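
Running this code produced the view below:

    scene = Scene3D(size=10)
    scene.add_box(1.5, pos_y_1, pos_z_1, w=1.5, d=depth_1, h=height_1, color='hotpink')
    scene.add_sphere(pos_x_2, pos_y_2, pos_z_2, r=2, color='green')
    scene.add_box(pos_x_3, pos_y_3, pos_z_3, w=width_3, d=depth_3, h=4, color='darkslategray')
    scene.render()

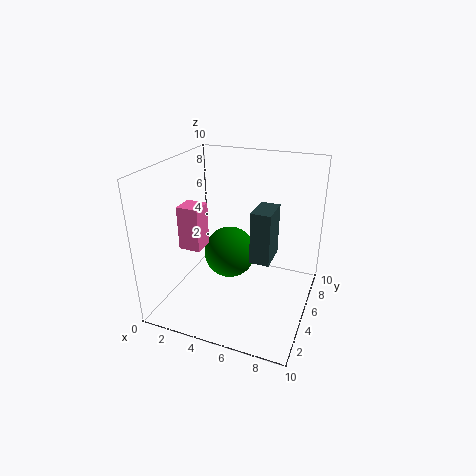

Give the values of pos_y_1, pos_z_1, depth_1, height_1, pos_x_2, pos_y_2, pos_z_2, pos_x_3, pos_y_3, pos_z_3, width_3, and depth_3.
pos_y_1 = 3; pos_z_1 = 4.5; depth_1 = 1.5; height_1 = 3; pos_x_2 = 3.5; pos_y_2 = 7; pos_z_2 = 2.5; pos_x_3 = 5.5; pos_y_3 = 6; pos_z_3 = 2.5; width_3 = 1.5; depth_3 = 2.5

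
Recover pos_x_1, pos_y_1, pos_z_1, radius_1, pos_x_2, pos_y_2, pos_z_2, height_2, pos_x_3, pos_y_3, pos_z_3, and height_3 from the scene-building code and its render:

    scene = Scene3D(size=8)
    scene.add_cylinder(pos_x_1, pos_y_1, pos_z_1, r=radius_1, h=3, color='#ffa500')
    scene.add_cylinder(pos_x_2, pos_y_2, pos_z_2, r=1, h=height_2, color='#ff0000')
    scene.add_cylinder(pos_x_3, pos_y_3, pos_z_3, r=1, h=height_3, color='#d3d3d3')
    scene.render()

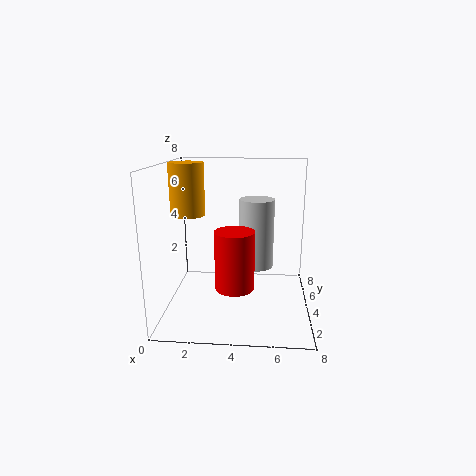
pos_x_1 = 1; pos_y_1 = 5; pos_z_1 = 5; radius_1 = 1; pos_x_2 = 4; pos_y_2 = 2; pos_z_2 = 2; height_2 = 3; pos_x_3 = 5; pos_y_3 = 5; pos_z_3 = 2; height_3 = 4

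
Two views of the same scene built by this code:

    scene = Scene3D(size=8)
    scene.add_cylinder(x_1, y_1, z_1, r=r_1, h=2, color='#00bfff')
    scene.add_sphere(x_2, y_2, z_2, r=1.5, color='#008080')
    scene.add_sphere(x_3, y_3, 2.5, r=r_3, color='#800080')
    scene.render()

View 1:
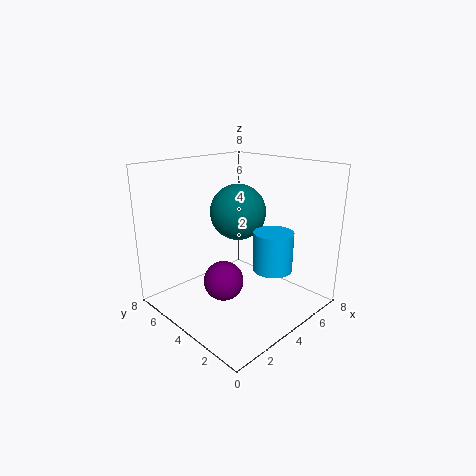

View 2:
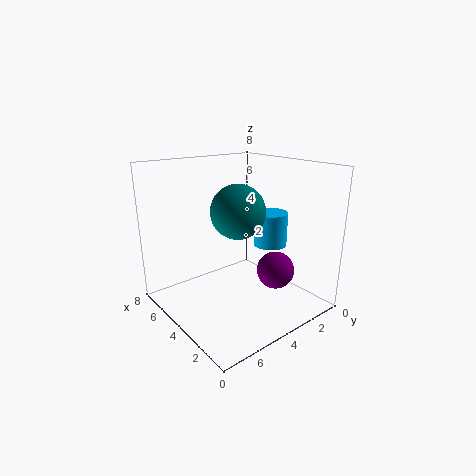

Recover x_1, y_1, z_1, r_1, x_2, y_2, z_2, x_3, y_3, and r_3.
x_1 = 4, y_1 = 1.5, z_1 = 3, r_1 = 1, x_2 = 4, y_2 = 4, z_2 = 5.5, x_3 = 2, y_3 = 3, r_3 = 1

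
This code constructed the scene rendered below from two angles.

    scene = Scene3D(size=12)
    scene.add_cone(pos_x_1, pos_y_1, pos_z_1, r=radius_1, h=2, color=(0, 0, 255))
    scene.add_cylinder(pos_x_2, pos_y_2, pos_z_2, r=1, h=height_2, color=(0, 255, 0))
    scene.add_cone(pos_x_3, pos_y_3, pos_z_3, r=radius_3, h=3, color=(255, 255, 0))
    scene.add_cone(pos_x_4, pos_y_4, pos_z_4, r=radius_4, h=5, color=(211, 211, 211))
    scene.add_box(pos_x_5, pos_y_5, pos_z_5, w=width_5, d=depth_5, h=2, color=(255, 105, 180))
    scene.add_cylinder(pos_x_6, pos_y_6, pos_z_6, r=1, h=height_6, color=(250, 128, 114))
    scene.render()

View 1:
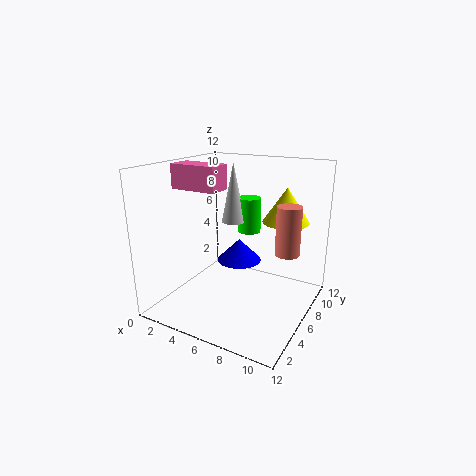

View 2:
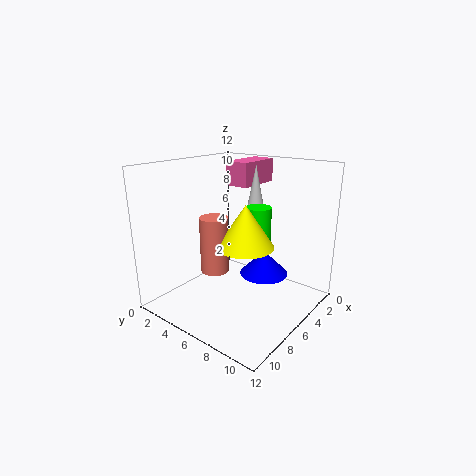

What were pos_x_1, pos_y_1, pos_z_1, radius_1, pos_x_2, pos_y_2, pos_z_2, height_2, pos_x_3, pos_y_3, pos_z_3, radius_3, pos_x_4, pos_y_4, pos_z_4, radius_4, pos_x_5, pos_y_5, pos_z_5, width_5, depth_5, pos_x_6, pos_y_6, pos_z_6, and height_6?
pos_x_1 = 5; pos_y_1 = 8; pos_z_1 = 3; radius_1 = 2; pos_x_2 = 6; pos_y_2 = 8; pos_z_2 = 6; height_2 = 3; pos_x_3 = 9; pos_y_3 = 9; pos_z_3 = 7; radius_3 = 2; pos_x_4 = 5; pos_y_4 = 7; pos_z_4 = 7; radius_4 = 1; pos_x_5 = 1; pos_y_5 = 4; pos_z_5 = 10; width_5 = 4; depth_5 = 2; pos_x_6 = 10; pos_y_6 = 7; pos_z_6 = 5; height_6 = 4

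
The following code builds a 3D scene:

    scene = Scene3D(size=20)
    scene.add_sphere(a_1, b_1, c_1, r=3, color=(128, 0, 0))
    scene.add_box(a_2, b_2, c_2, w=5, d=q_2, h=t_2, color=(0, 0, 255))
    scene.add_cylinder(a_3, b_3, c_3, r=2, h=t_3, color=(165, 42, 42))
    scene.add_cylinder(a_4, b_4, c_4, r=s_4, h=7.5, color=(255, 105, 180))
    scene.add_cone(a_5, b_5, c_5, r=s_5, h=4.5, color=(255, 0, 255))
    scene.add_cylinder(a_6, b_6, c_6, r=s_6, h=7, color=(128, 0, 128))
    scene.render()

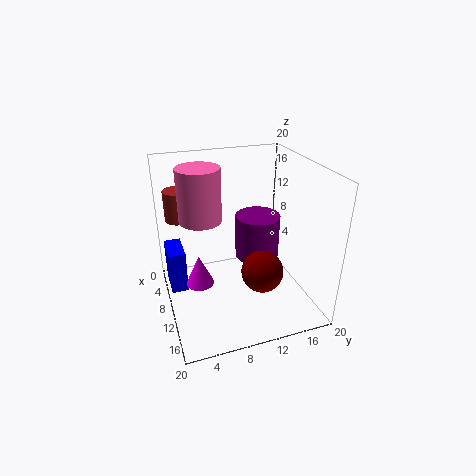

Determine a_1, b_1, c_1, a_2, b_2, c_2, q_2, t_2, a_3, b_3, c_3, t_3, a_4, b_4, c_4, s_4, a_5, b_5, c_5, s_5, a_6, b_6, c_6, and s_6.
a_1 = 12, b_1 = 13, c_1 = 5, a_2 = 2, b_2 = 0.5, c_2 = 0.5, q_2 = 2.5, t_2 = 6.5, a_3 = 3.5, b_3 = 3, c_3 = 11, t_3 = 4.5, a_4 = 7, b_4 = 5.5, c_4 = 12, s_4 = 3, a_5 = 9, b_5 = 4.5, c_5 = 3, s_5 = 2, a_6 = 5, b_6 = 15, c_6 = 3.5, s_6 = 3.5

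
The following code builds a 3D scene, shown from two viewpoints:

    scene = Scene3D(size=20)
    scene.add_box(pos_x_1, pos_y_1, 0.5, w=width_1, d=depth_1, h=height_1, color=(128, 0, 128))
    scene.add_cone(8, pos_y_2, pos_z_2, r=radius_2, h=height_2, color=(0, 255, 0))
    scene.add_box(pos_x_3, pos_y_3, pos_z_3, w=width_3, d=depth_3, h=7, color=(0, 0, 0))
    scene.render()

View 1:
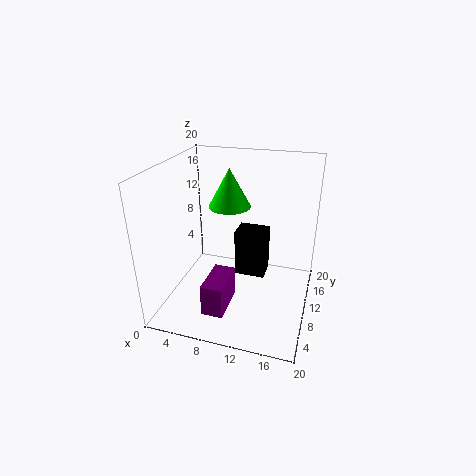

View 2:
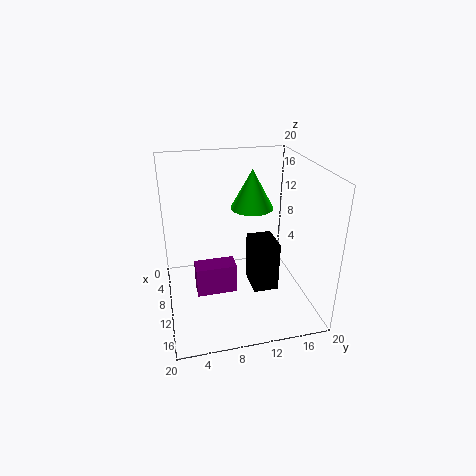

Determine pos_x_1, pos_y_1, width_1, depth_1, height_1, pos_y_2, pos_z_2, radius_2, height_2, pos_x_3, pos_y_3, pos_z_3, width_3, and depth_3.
pos_x_1 = 6.5, pos_y_1 = 4, width_1 = 3, depth_1 = 6, height_1 = 4.5, pos_y_2 = 12.5, pos_z_2 = 13.5, radius_2 = 3, height_2 = 5.5, pos_x_3 = 9, pos_y_3 = 11.5, pos_z_3 = 3, width_3 = 4.5, depth_3 = 3.5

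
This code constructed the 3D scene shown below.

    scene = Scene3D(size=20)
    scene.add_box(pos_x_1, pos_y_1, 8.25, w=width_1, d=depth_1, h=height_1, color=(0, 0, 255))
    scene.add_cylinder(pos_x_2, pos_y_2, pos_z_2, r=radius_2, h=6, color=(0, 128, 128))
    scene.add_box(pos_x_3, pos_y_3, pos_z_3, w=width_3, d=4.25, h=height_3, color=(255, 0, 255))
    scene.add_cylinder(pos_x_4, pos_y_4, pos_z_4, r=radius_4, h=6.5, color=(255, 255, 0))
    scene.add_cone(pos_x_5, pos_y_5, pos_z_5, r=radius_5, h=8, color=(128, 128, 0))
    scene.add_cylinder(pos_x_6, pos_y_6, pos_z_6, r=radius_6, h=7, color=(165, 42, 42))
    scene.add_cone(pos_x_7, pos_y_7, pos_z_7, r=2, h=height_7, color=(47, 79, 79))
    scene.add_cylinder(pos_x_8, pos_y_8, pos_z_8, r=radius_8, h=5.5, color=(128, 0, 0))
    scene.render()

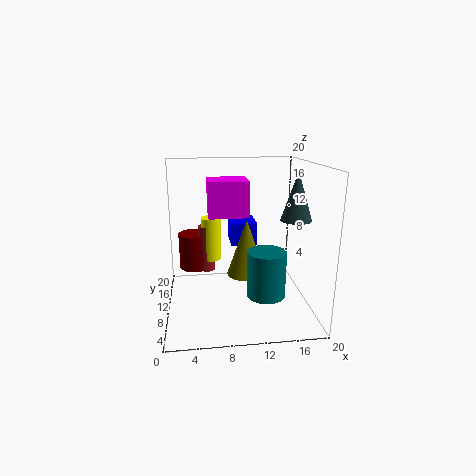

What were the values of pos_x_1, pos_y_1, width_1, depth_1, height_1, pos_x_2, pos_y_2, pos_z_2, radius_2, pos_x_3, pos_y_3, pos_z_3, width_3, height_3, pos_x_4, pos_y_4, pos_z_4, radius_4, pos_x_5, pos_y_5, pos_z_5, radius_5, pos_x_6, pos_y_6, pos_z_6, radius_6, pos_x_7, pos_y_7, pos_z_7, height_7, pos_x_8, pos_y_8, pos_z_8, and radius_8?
pos_x_1 = 9.25, pos_y_1 = 11.5, width_1 = 3.75, depth_1 = 5.25, height_1 = 3.25, pos_x_2 = 13, pos_y_2 = 5, pos_z_2 = 3.75, radius_2 = 2.5, pos_x_3 = 5.75, pos_y_3 = 2, pos_z_3 = 15, width_3 = 4.5, height_3 = 4, pos_x_4 = 6.5, pos_y_4 = 14.75, pos_z_4 = 5.25, radius_4 = 1.5, pos_x_5 = 11.25, pos_y_5 = 10.25, pos_z_5 = 4.5, radius_5 = 2.75, pos_x_6 = 5.75, pos_y_6 = 14.75, pos_z_6 = 3.5, radius_6 = 1.25, pos_x_7 = 17, pos_y_7 = 6.5, pos_z_7 = 13.25, height_7 = 6.25, pos_x_8 = 4, pos_y_8 = 16, pos_z_8 = 3.5, radius_8 = 2.5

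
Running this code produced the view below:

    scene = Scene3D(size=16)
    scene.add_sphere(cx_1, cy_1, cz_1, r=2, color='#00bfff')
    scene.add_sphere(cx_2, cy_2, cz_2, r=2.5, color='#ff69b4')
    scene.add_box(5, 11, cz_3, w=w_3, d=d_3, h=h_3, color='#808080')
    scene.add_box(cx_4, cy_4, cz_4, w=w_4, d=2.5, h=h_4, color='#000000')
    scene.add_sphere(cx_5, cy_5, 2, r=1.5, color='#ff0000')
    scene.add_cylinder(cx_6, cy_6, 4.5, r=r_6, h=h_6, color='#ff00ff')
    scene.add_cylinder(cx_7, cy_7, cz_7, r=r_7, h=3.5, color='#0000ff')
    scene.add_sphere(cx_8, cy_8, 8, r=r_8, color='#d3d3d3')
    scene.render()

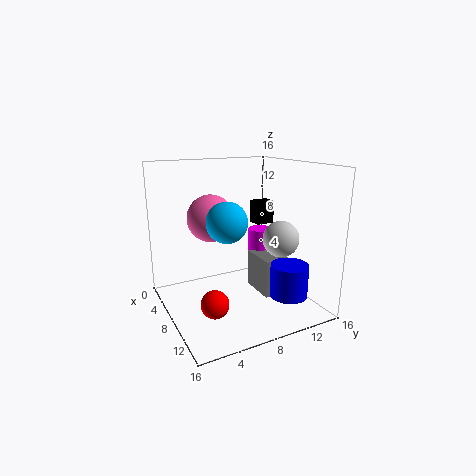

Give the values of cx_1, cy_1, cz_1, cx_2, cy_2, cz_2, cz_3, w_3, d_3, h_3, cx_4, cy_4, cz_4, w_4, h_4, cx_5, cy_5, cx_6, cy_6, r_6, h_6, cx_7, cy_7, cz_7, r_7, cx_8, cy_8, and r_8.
cx_1 = 11.5; cy_1 = 5; cz_1 = 11; cx_2 = 7.5; cy_2 = 5; cz_2 = 10.5; cz_3 = 0.5; w_3 = 4.5; d_3 = 3; h_3 = 4.5; cx_4 = 1; cy_4 = 13.5; cz_4 = 7.5; w_4 = 2; h_4 = 3; cx_5 = 10.5; cy_5 = 4; cx_6 = 4.5; cy_6 = 13; r_6 = 1.5; h_6 = 3; cx_7 = 13; cy_7 = 11.5; cz_7 = 2.5; r_7 = 2; cx_8 = 10.5; cy_8 = 12; r_8 = 2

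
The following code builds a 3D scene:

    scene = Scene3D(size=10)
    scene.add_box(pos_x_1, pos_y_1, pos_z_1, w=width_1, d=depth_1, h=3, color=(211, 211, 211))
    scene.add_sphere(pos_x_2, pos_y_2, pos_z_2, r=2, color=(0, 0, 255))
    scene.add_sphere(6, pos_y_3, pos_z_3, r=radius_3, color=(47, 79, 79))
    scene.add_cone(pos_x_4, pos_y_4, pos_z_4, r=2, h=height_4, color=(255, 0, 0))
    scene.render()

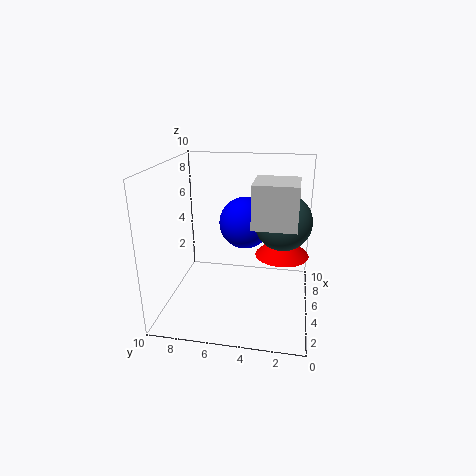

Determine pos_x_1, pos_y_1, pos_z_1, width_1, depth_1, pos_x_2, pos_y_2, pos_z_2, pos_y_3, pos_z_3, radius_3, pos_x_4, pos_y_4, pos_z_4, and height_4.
pos_x_1 = 4, pos_y_1 = 1, pos_z_1 = 6, width_1 = 3, depth_1 = 3, pos_x_2 = 8, pos_y_2 = 5, pos_z_2 = 5, pos_y_3 = 2, pos_z_3 = 6, radius_3 = 2, pos_x_4 = 7, pos_y_4 = 2, pos_z_4 = 3, height_4 = 2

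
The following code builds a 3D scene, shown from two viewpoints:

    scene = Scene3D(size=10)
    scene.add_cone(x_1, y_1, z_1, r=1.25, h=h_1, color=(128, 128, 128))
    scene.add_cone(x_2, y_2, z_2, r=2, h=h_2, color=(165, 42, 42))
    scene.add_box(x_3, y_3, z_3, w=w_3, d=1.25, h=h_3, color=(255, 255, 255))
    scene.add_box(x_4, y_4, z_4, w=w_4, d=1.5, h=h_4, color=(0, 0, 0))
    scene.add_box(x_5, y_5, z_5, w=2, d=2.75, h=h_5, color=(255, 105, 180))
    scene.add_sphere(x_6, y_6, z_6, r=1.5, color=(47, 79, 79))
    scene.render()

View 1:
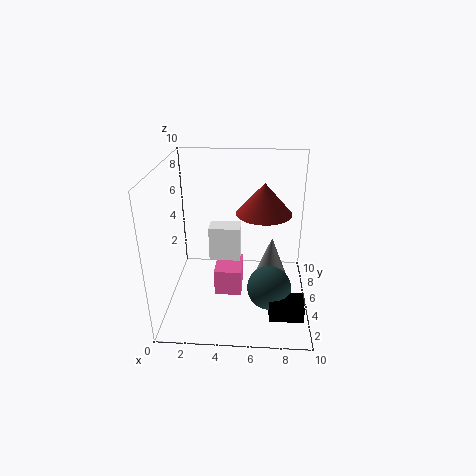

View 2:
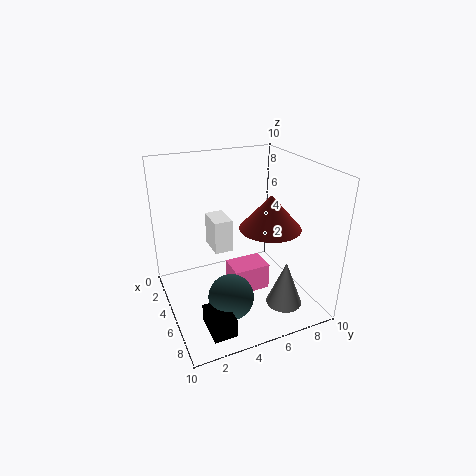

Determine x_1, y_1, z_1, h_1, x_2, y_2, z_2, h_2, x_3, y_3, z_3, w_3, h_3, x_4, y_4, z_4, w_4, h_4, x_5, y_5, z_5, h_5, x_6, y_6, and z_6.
x_1 = 7.5; y_1 = 7.5; z_1 = 0.5; h_1 = 3.25; x_2 = 6.75; y_2 = 6.5; z_2 = 6.25; h_2 = 2.25; x_3 = 3.25; y_3 = 3.25; z_3 = 4.25; w_3 = 2; h_3 = 2.25; x_4 = 7.25; y_4 = 1.5; z_4 = 0.75; w_4 = 2.25; h_4 = 1.25; x_5 = 3.25; y_5 = 4.75; z_5 = 0.25; h_5 = 2; x_6 = 7.25; y_6 = 3.5; z_6 = 2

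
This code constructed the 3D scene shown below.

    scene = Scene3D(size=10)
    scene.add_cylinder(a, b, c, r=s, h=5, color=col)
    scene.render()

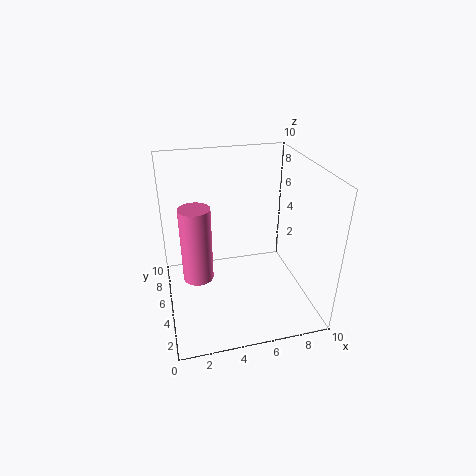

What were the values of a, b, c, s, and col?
a = 2, b = 4, c = 3, s = 1, col = 'hotpink'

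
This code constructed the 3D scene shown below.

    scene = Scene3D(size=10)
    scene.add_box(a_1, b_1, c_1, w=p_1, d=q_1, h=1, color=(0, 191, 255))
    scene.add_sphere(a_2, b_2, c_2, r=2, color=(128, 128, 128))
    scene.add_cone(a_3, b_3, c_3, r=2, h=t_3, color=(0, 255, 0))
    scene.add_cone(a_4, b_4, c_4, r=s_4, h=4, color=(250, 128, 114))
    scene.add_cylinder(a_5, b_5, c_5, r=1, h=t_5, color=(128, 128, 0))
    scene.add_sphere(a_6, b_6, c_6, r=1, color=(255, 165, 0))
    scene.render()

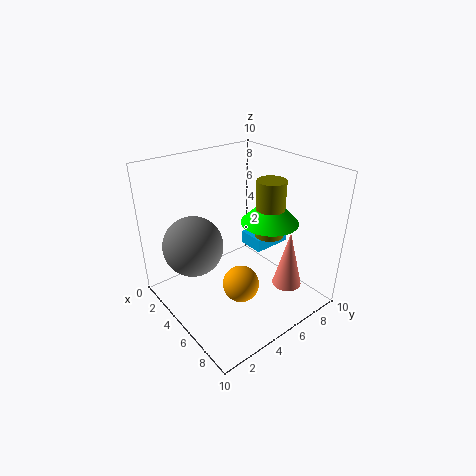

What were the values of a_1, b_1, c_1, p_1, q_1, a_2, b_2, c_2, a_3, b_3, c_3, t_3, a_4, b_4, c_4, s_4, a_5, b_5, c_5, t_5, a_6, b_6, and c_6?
a_1 = 3; b_1 = 7; c_1 = 3; p_1 = 2; q_1 = 3; a_2 = 4; b_2 = 2; c_2 = 5; a_3 = 6; b_3 = 7; c_3 = 6; t_3 = 2; a_4 = 8; b_4 = 7; c_4 = 2; s_4 = 1; a_5 = 6; b_5 = 7; c_5 = 5; t_5 = 4; a_6 = 9; b_6 = 2; c_6 = 5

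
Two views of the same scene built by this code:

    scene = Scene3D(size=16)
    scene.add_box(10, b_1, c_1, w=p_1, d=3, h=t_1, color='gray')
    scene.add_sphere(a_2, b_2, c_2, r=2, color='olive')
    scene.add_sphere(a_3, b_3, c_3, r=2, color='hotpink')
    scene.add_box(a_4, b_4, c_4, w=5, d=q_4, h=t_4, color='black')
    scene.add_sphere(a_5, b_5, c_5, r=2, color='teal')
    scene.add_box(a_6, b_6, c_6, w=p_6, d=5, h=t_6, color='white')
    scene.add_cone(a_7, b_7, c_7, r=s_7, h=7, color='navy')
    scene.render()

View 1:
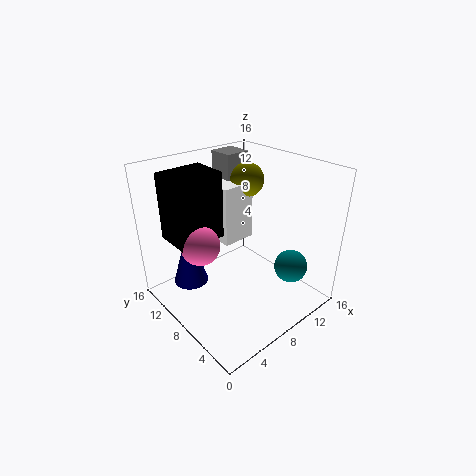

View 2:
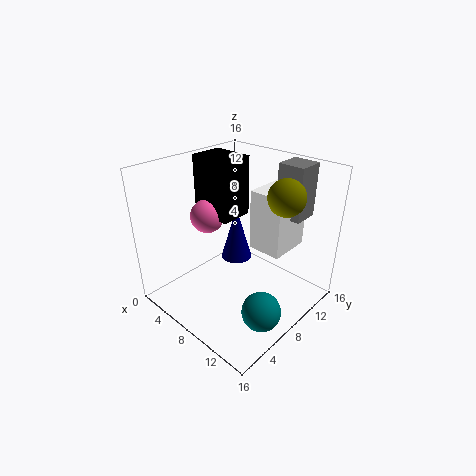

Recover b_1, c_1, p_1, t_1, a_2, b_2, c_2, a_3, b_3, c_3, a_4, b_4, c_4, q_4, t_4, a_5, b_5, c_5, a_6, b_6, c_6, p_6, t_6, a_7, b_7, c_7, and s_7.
b_1 = 12
c_1 = 10
p_1 = 3
t_1 = 6
a_2 = 12
b_2 = 11
c_2 = 13
a_3 = 3
b_3 = 8
c_3 = 9
a_4 = 1
b_4 = 8
c_4 = 9
q_4 = 4
t_4 = 7
a_5 = 14
b_5 = 5
c_5 = 3
a_6 = 8
b_6 = 10
c_6 = 6
p_6 = 4
t_6 = 7
a_7 = 4
b_7 = 12
c_7 = 2
s_7 = 2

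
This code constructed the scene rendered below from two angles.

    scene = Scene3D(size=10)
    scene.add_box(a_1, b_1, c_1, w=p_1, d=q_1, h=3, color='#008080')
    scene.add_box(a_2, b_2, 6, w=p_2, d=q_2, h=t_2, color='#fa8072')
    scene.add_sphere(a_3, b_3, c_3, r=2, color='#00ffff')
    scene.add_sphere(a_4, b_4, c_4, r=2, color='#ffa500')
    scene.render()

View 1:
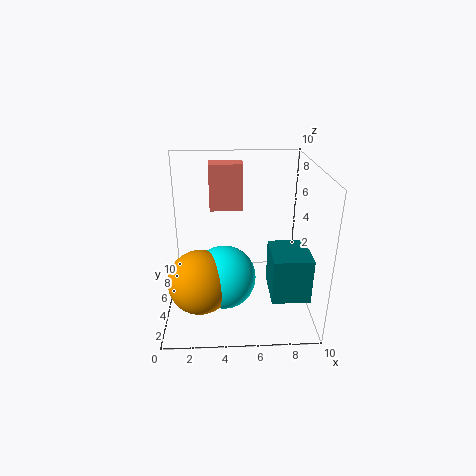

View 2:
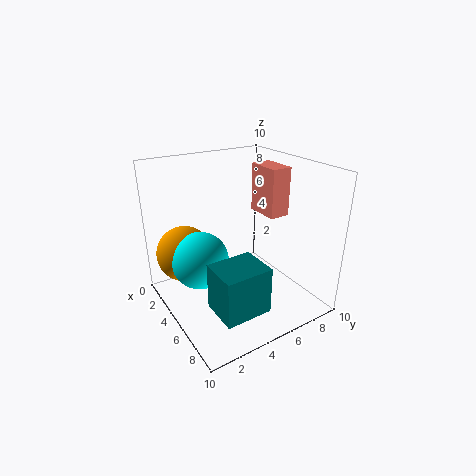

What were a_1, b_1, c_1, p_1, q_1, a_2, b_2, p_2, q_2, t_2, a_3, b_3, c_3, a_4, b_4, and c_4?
a_1 = 7, b_1 = 1.5, c_1 = 2, p_1 = 2.5, q_1 = 3, a_2 = 3, b_2 = 7.5, p_2 = 2.5, q_2 = 1.5, t_2 = 3.5, a_3 = 4, b_3 = 2.5, c_3 = 3.5, a_4 = 2.5, b_4 = 2, c_4 = 3.5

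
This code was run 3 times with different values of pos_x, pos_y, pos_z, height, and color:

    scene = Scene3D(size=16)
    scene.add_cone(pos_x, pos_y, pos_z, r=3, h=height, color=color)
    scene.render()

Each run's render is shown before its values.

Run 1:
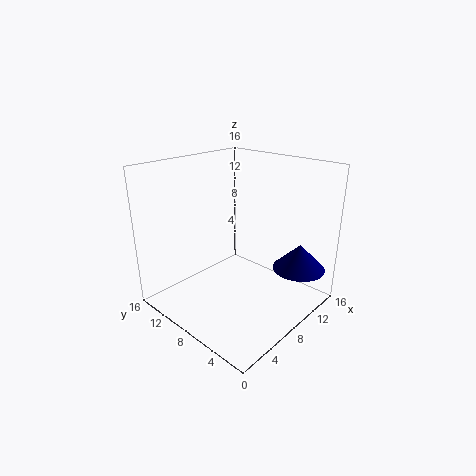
pos_x = 13, pos_y = 3, pos_z = 4, height = 3, color = 'navy'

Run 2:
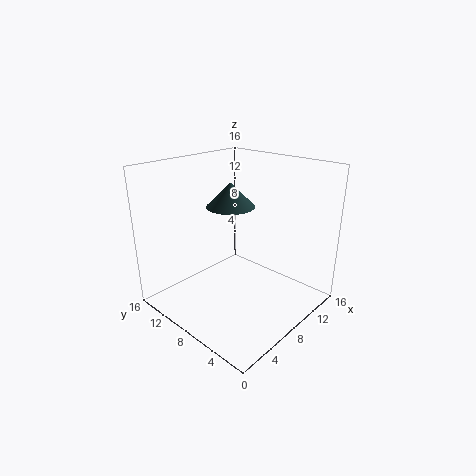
pos_x = 11, pos_y = 12, pos_z = 10, height = 3, color = 'darkslategray'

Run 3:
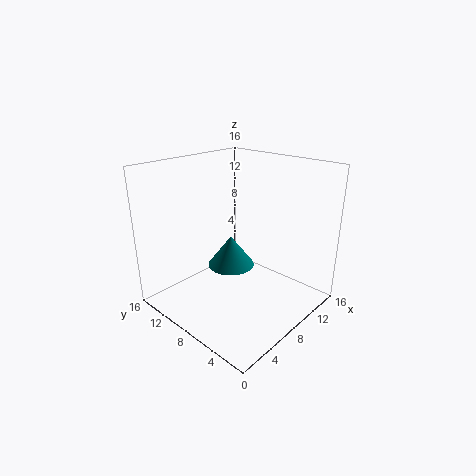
pos_x = 11, pos_y = 12, pos_z = 2, height = 4, color = 'teal'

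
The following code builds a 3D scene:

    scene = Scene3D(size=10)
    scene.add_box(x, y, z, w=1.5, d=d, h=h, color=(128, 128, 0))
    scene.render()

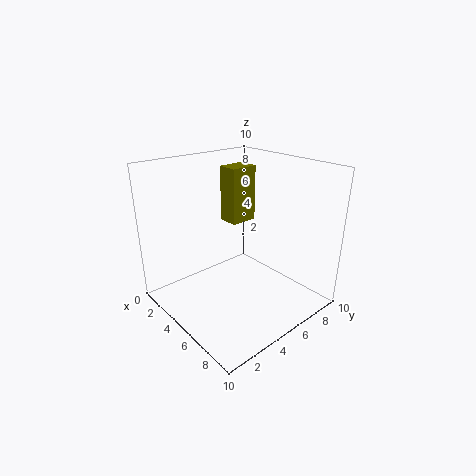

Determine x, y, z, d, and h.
x = 2.5, y = 5.5, z = 5.5, d = 2, h = 4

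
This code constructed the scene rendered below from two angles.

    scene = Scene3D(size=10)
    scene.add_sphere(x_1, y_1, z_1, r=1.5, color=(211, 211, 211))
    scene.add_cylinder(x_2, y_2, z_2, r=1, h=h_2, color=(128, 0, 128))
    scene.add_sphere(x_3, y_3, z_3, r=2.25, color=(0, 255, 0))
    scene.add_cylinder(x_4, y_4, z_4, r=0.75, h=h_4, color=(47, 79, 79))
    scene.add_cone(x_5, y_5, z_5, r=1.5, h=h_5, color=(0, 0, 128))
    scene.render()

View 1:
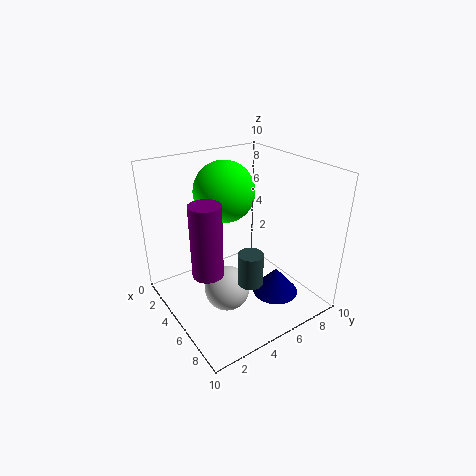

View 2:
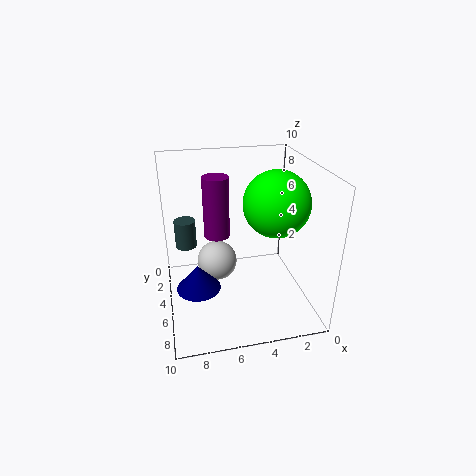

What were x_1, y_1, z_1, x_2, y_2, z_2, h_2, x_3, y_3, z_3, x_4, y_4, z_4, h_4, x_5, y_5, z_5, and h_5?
x_1 = 6.25
y_1 = 3.25
z_1 = 2.25
x_2 = 6
y_2 = 2
z_2 = 3.75
h_2 = 4.75
x_3 = 2.5
y_3 = 5.5
z_3 = 7.5
x_4 = 8.5
y_4 = 3.5
z_4 = 4
h_4 = 2
x_5 = 8
y_5 = 6
z_5 = 2
h_5 = 1.75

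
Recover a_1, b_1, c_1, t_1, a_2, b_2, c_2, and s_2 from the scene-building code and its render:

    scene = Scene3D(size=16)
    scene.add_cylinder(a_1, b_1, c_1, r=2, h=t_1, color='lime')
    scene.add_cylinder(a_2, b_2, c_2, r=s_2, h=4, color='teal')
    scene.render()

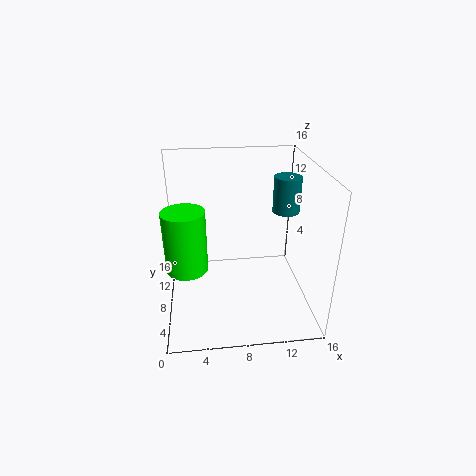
a_1 = 2.5, b_1 = 3.5, c_1 = 7.5, t_1 = 6, a_2 = 13.5, b_2 = 9, c_2 = 10.5, s_2 = 1.5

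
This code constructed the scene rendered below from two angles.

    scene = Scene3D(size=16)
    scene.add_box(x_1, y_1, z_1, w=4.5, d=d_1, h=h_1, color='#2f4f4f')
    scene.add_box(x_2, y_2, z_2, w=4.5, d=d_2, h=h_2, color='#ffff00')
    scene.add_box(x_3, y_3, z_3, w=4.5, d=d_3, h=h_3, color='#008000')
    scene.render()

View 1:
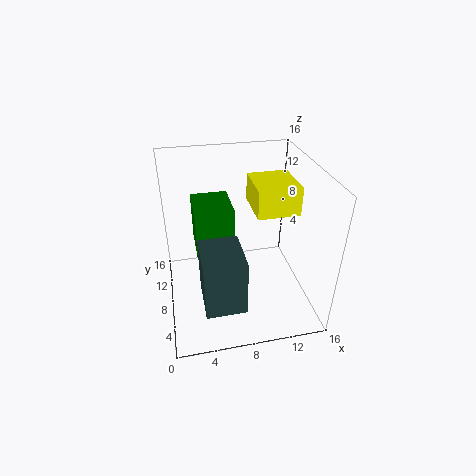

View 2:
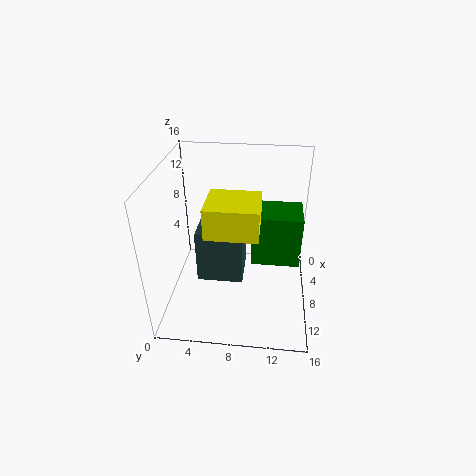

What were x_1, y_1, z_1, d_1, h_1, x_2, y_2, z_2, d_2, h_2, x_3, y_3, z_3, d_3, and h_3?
x_1 = 3.5; y_1 = 3; z_1 = 1.5; d_1 = 5.5; h_1 = 6.5; x_2 = 9.5; y_2 = 5.5; z_2 = 11.5; d_2 = 5; h_2 = 3; x_3 = 3.5; y_3 = 9.5; z_3 = 4.5; d_3 = 5.5; h_3 = 6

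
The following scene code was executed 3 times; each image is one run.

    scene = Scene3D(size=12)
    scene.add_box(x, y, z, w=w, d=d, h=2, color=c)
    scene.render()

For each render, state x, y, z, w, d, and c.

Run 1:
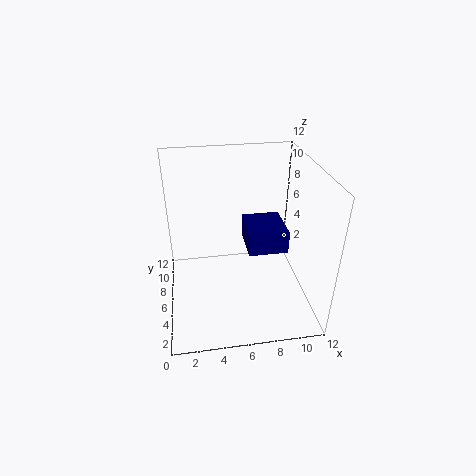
x = 7, y = 6, z = 4, w = 3.5, d = 4, c = 'navy'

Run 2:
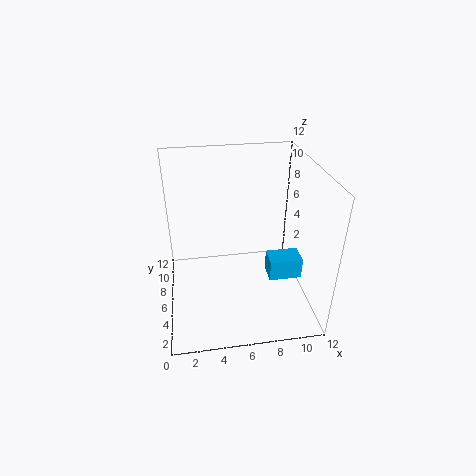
x = 9, y = 6, z = 1, w = 3, d = 2, c = 'deepskyblue'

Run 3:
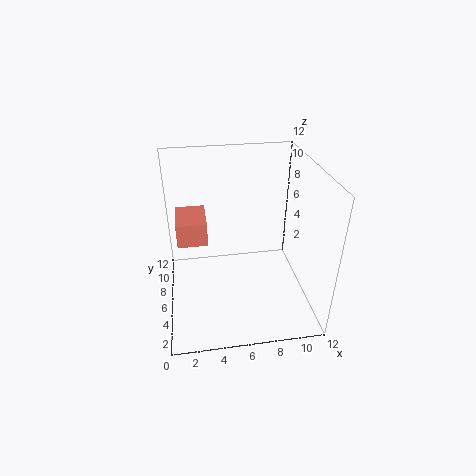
x = 1, y = 6, z = 5.5, w = 2.5, d = 3.5, c = 'salmon'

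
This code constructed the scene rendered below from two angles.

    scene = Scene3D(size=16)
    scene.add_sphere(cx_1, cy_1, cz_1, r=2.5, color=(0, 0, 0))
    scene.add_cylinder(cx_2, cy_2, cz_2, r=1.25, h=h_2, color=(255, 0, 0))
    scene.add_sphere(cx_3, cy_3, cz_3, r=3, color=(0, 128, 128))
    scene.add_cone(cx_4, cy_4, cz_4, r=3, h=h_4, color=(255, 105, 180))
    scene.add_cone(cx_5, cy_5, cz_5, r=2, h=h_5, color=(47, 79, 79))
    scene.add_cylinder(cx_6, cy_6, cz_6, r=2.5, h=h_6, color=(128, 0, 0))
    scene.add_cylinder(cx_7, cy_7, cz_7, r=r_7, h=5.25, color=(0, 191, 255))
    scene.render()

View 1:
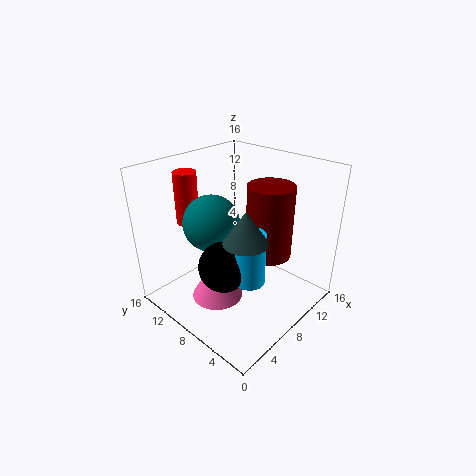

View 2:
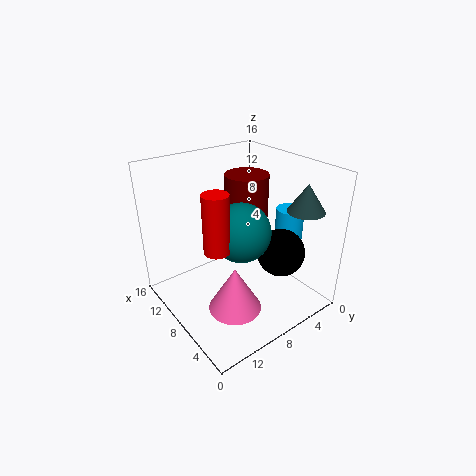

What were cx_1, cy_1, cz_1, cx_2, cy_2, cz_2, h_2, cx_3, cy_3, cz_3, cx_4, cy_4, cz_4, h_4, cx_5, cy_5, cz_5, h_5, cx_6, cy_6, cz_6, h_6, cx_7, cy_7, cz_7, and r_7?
cx_1 = 3.5
cy_1 = 5.75
cz_1 = 7.5
cx_2 = 5
cy_2 = 12.75
cz_2 = 9.5
h_2 = 5.75
cx_3 = 5.5
cy_3 = 9.5
cz_3 = 10.25
cx_4 = 6.25
cy_4 = 9.75
cz_4 = 0.25
h_4 = 5.25
cx_5 = 3.25
cy_5 = 2.75
cz_5 = 11.5
h_5 = 3
cx_6 = 10
cy_6 = 5.25
cz_6 = 6.25
h_6 = 8
cx_7 = 4.75
cy_7 = 3.5
cz_7 = 6.25
r_7 = 1.5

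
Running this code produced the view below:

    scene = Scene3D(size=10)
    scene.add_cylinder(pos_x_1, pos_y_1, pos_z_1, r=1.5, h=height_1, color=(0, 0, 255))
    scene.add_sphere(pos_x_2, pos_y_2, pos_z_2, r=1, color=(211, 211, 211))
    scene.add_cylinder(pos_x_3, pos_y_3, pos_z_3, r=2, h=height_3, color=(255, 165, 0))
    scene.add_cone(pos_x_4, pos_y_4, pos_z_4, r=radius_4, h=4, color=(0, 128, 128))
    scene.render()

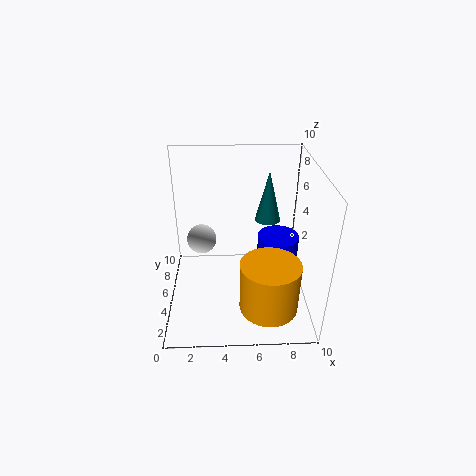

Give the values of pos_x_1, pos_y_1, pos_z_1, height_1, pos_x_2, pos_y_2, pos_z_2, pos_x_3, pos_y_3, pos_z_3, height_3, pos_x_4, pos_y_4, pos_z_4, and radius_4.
pos_x_1 = 8, pos_y_1 = 6, pos_z_1 = 0.5, height_1 = 4, pos_x_2 = 2.5, pos_y_2 = 5, pos_z_2 = 5, pos_x_3 = 7, pos_y_3 = 2.5, pos_z_3 = 1, height_3 = 3.5, pos_x_4 = 7.5, pos_y_4 = 8.5, pos_z_4 = 4.5, radius_4 = 1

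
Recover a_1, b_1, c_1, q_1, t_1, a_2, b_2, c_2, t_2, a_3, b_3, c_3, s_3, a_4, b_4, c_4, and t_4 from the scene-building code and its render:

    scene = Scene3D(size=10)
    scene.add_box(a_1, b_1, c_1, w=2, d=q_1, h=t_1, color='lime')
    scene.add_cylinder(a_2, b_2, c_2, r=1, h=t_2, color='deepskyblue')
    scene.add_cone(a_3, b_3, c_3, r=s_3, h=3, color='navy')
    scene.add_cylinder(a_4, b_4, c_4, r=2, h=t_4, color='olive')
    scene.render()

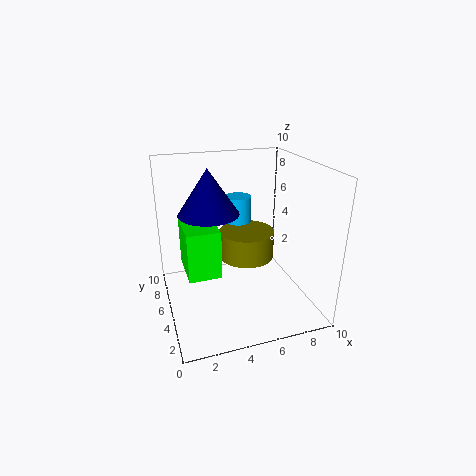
a_1 = 1, b_1 = 2, c_1 = 4, q_1 = 3, t_1 = 3, a_2 = 6, b_2 = 8, c_2 = 5, t_2 = 2, a_3 = 3, b_3 = 5, c_3 = 7, s_3 = 2, a_4 = 6, b_4 = 6, c_4 = 3, t_4 = 2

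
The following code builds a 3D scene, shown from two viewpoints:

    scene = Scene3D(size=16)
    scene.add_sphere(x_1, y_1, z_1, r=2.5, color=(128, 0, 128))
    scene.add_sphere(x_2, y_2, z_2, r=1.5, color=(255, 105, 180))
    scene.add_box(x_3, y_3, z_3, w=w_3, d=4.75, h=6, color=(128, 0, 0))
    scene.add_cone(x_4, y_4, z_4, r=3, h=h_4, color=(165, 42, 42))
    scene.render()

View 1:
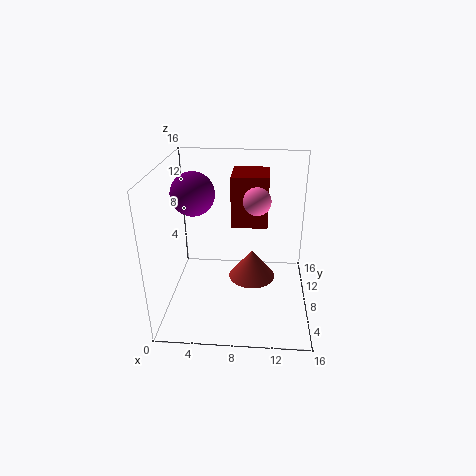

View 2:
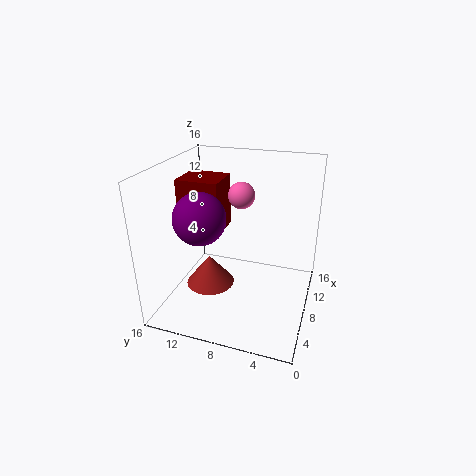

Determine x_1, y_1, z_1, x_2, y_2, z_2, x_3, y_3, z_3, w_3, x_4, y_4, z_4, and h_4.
x_1 = 2.75, y_1 = 10, z_1 = 12.25, x_2 = 10, y_2 = 8.25, z_2 = 12.25, x_3 = 7, y_3 = 10, z_3 = 8.25, w_3 = 4.25, x_4 = 9.5, y_4 = 12.25, z_4 = 0.25, h_4 = 3.75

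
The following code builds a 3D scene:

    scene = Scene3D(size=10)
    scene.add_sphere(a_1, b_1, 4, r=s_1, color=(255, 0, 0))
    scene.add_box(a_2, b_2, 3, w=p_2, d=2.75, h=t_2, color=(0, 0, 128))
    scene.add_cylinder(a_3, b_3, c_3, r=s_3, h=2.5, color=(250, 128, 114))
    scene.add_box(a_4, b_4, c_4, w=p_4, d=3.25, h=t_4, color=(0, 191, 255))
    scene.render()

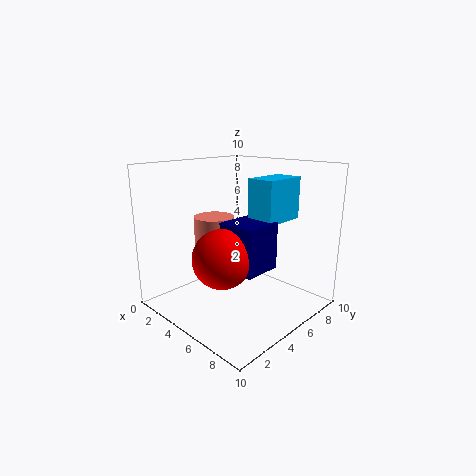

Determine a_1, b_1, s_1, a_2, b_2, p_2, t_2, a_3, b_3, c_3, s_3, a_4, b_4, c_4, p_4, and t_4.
a_1 = 5.25; b_1 = 3.25; s_1 = 2; a_2 = 4.5; b_2 = 3.75; p_2 = 2.75; t_2 = 3.25; a_3 = 2.25; b_3 = 5.25; c_3 = 3.5; s_3 = 1.5; a_4 = 5; b_4 = 6; c_4 = 6; p_4 = 2; t_4 = 3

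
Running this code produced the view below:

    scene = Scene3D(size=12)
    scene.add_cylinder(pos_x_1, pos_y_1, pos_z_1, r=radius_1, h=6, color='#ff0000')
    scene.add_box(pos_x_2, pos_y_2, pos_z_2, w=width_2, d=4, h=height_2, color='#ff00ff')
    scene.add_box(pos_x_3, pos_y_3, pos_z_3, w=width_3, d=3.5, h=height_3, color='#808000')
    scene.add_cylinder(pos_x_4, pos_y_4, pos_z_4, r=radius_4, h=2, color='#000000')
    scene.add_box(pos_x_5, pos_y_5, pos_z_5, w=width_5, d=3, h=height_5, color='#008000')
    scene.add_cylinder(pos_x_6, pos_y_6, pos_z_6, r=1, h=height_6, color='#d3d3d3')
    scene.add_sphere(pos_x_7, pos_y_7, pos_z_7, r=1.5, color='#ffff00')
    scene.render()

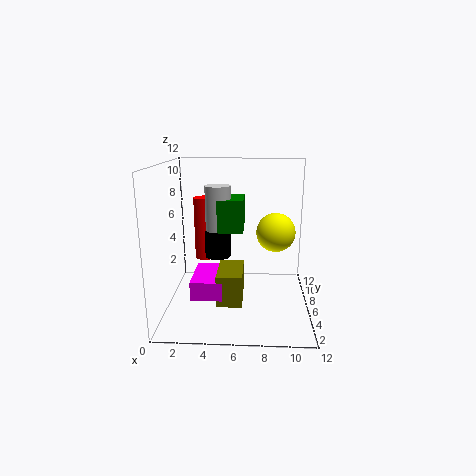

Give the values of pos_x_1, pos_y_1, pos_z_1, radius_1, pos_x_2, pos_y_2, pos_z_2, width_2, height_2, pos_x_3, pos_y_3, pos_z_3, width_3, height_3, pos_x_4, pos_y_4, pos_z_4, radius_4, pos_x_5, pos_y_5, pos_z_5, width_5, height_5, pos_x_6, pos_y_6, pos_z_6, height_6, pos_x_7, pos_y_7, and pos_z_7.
pos_x_1 = 2.5; pos_y_1 = 10.5; pos_z_1 = 2.5; radius_1 = 1; pos_x_2 = 2.5; pos_y_2 = 2.5; pos_z_2 = 2; width_2 = 2.5; height_2 = 1.5; pos_x_3 = 4.5; pos_y_3 = 2.5; pos_z_3 = 1.5; width_3 = 2; height_3 = 2.5; pos_x_4 = 4.5; pos_y_4 = 4.5; pos_z_4 = 5; radius_4 = 1; pos_x_5 = 4.5; pos_y_5 = 4; pos_z_5 = 7; width_5 = 2; height_5 = 2.5; pos_x_6 = 4.5; pos_y_6 = 5; pos_z_6 = 7; height_6 = 3.5; pos_x_7 = 9; pos_y_7 = 4.5; pos_z_7 = 7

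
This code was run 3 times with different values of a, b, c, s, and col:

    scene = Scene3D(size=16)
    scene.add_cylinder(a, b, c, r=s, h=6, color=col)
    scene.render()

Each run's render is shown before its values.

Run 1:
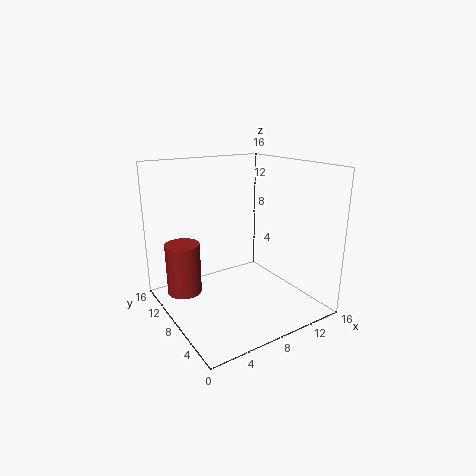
a = 3; b = 12; c = 1; s = 2; col = 'brown'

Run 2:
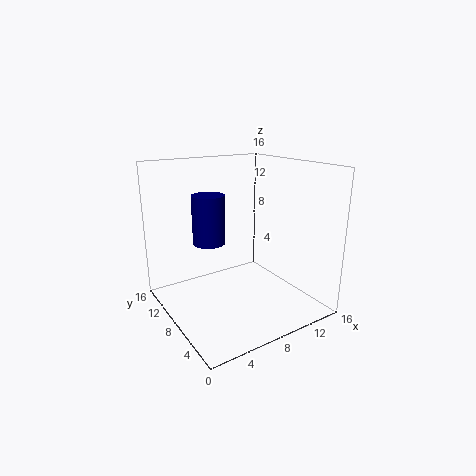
a = 7; b = 13; c = 6; s = 2; col = 'navy'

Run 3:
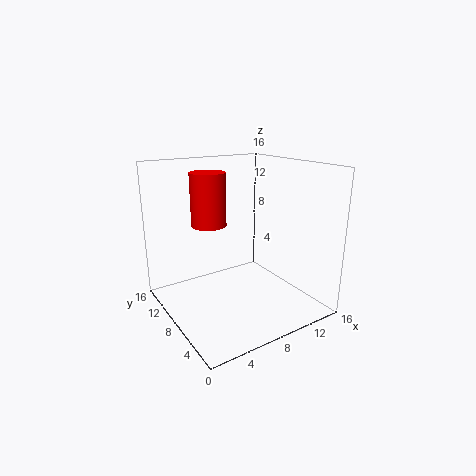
a = 6; b = 11; c = 9; s = 2; col = 'red'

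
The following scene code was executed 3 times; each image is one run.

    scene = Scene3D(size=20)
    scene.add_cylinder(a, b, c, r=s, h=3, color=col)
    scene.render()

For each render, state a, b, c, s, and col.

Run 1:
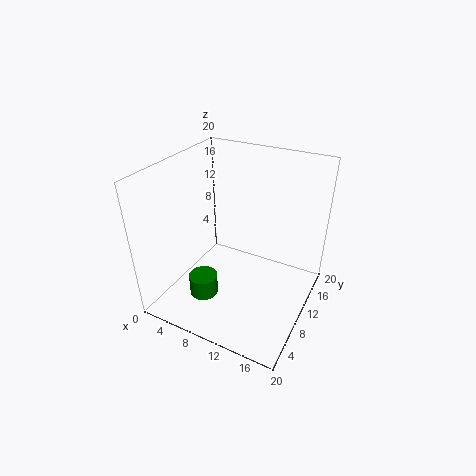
a = 6.5
b = 6
c = 2
s = 2
col = 'green'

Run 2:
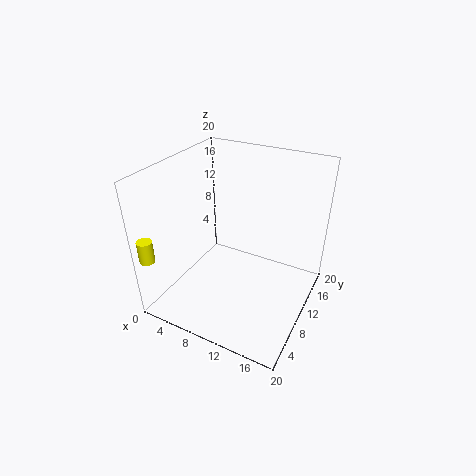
a = 1.5
b = 1
c = 9
s = 1
col = 'yellow'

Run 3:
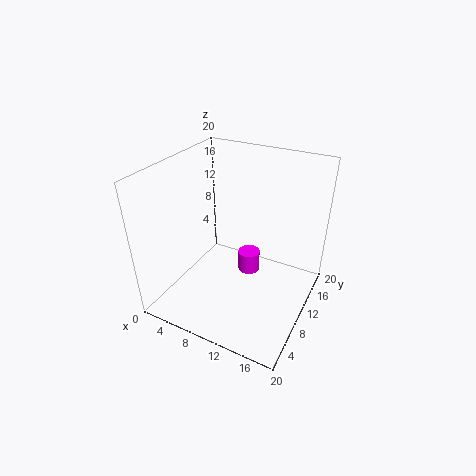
a = 11.5
b = 10.5
c = 5
s = 1.5
col = 'magenta'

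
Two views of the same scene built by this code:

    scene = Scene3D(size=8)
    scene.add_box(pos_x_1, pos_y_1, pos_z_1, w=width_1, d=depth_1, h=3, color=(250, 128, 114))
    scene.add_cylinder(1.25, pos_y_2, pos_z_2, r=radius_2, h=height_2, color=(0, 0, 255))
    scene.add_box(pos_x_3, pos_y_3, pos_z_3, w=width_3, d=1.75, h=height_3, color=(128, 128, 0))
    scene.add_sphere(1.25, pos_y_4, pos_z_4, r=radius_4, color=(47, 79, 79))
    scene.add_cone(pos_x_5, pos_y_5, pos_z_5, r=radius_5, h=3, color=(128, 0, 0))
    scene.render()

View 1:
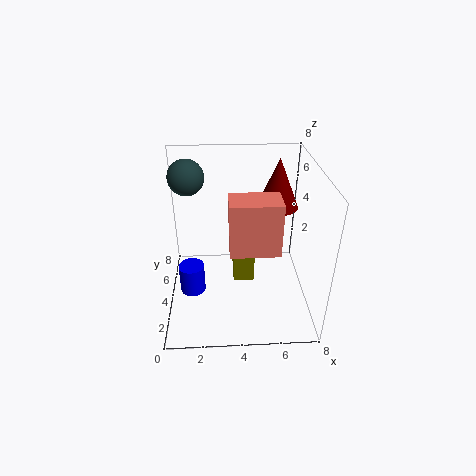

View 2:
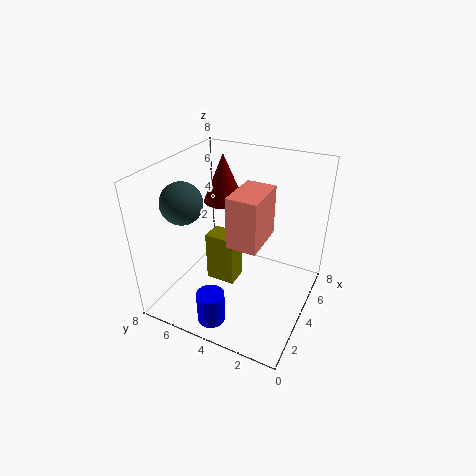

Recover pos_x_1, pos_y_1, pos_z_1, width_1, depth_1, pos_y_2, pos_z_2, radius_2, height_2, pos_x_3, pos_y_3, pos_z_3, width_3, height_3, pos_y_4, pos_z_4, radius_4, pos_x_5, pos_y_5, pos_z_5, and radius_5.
pos_x_1 = 3.5
pos_y_1 = 2.75
pos_z_1 = 3.5
width_1 = 2.75
depth_1 = 1.75
pos_y_2 = 4.25
pos_z_2 = 0.25
radius_2 = 0.75
height_2 = 1.75
pos_x_3 = 3.75
pos_y_3 = 4.25
pos_z_3 = 0.75
width_3 = 1.25
height_3 = 3
pos_y_4 = 5.5
pos_z_4 = 7
radius_4 = 1
pos_x_5 = 6.5
pos_y_5 = 6.25
pos_z_5 = 4.75
radius_5 = 1.25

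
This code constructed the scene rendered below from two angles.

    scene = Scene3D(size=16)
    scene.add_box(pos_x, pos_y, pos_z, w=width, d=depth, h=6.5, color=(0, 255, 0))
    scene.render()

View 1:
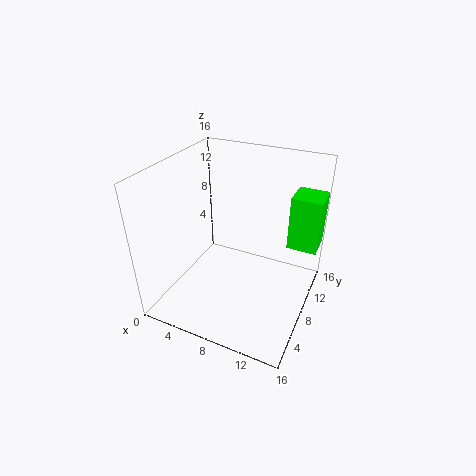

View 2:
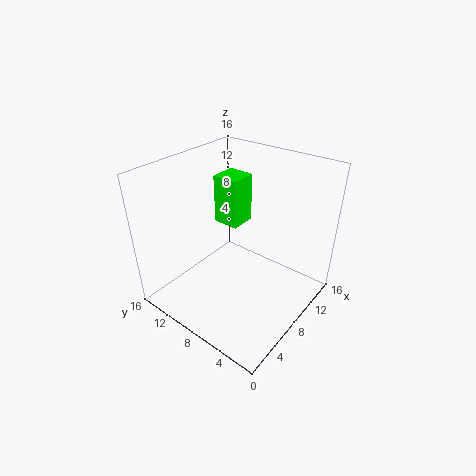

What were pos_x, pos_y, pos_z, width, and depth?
pos_x = 12.5; pos_y = 12; pos_z = 5.5; width = 3.5; depth = 3.5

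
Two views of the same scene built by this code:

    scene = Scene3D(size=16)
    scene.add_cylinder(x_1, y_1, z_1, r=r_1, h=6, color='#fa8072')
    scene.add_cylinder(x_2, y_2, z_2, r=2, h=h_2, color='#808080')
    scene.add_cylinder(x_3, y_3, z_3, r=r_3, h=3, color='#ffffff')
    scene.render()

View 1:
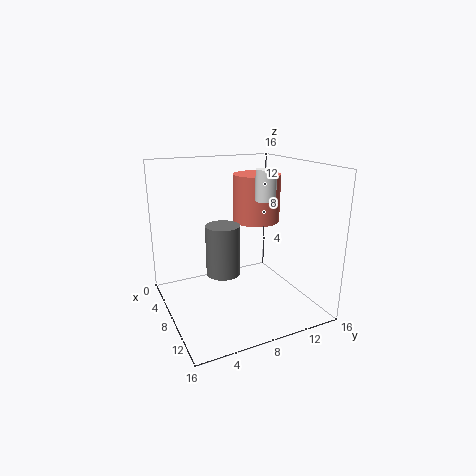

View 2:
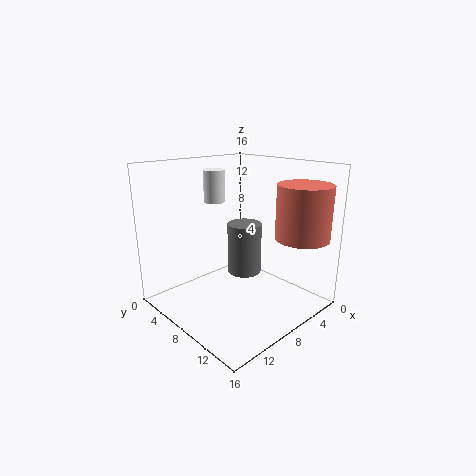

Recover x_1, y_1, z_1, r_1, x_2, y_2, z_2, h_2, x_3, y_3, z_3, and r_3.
x_1 = 3; y_1 = 13; z_1 = 8; r_1 = 3; x_2 = 6; y_2 = 7; z_2 = 3; h_2 = 6; x_3 = 12; y_3 = 9; z_3 = 13; r_3 = 1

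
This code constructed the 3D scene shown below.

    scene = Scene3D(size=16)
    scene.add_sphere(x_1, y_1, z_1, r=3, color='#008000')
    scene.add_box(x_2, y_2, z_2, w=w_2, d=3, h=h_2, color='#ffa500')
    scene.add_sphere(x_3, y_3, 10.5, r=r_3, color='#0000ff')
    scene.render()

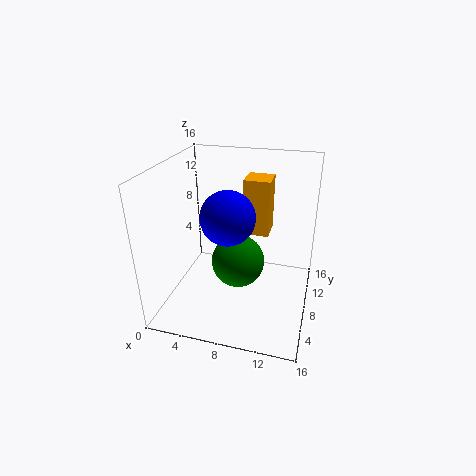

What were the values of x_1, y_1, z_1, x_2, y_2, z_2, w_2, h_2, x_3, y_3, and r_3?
x_1 = 8; y_1 = 8; z_1 = 5; x_2 = 8; y_2 = 10; z_2 = 7.5; w_2 = 3; h_2 = 6.5; x_3 = 7; y_3 = 7.5; r_3 = 3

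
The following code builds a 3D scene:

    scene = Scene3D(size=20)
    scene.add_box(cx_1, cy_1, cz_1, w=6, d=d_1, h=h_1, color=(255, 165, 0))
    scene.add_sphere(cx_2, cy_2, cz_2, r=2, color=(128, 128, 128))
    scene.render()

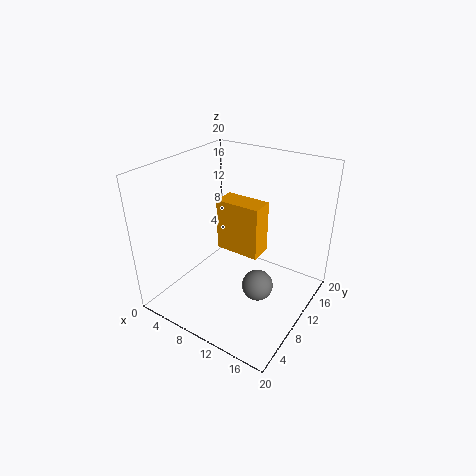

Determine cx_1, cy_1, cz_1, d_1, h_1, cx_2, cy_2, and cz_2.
cx_1 = 8, cy_1 = 8, cz_1 = 9, d_1 = 3, h_1 = 7, cx_2 = 15, cy_2 = 7, cz_2 = 6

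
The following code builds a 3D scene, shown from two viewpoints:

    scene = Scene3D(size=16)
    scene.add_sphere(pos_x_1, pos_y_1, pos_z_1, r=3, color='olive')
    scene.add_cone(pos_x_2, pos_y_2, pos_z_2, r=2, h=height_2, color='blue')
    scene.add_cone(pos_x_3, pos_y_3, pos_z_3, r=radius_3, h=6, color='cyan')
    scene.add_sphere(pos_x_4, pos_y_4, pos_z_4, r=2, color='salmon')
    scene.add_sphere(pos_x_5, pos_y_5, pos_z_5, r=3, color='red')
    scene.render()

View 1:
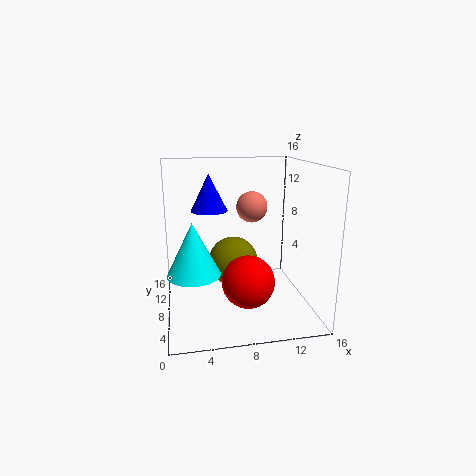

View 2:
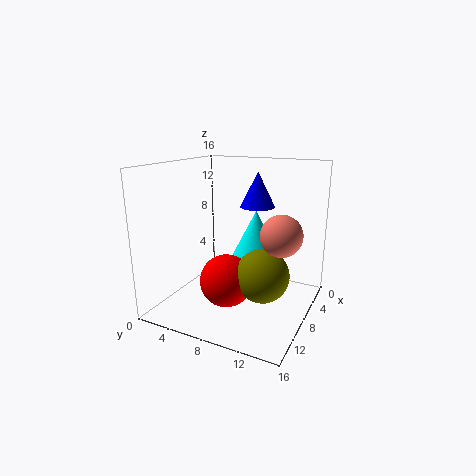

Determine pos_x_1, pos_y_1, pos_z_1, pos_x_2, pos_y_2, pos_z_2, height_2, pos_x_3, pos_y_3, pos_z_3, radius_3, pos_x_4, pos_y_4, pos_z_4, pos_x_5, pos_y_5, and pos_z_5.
pos_x_1 = 8, pos_y_1 = 11, pos_z_1 = 4, pos_x_2 = 5, pos_y_2 = 9, pos_z_2 = 11, height_2 = 4, pos_x_3 = 3, pos_y_3 = 8, pos_z_3 = 4, radius_3 = 3, pos_x_4 = 11, pos_y_4 = 14, pos_z_4 = 10, pos_x_5 = 9, pos_y_5 = 7, pos_z_5 = 3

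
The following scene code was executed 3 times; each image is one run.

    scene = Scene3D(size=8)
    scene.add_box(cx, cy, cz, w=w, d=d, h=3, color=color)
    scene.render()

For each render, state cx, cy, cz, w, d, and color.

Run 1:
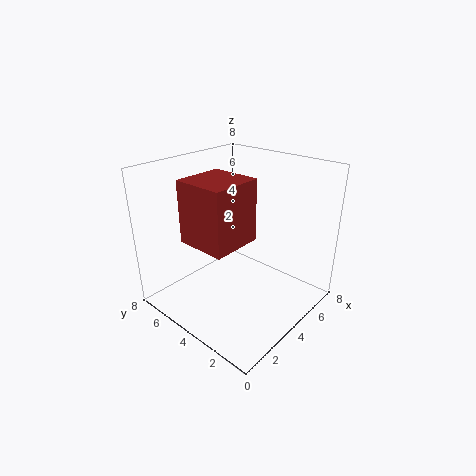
cx = 0.5; cy = 2; cz = 5; w = 2.5; d = 2.5; color = 'brown'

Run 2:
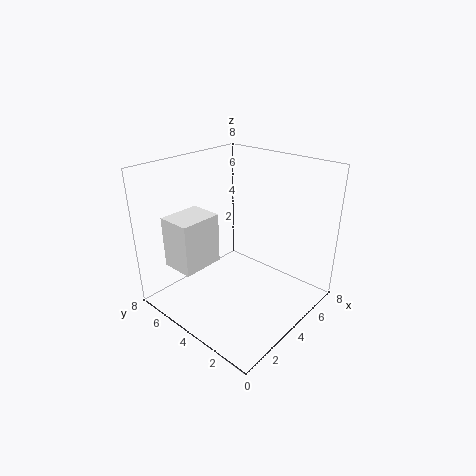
cx = 1.5; cy = 5.5; cz = 2; w = 2.5; d = 2; color = 'white'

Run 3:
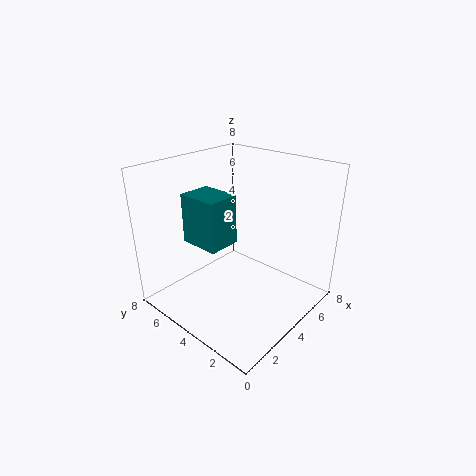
cx = 3; cy = 5; cz = 3; w = 2; d = 2.5; color = 'teal'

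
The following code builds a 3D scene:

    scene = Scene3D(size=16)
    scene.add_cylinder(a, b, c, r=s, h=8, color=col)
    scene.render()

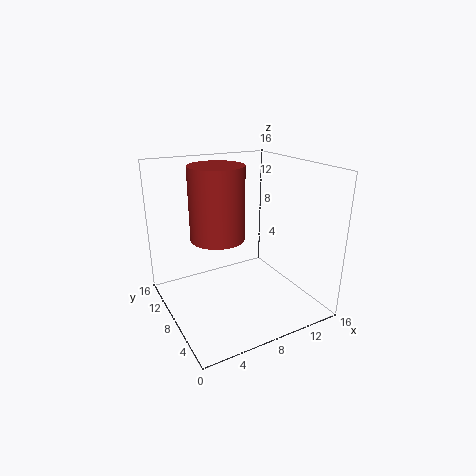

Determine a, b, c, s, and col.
a = 6, b = 9, c = 8, s = 3, col = 'brown'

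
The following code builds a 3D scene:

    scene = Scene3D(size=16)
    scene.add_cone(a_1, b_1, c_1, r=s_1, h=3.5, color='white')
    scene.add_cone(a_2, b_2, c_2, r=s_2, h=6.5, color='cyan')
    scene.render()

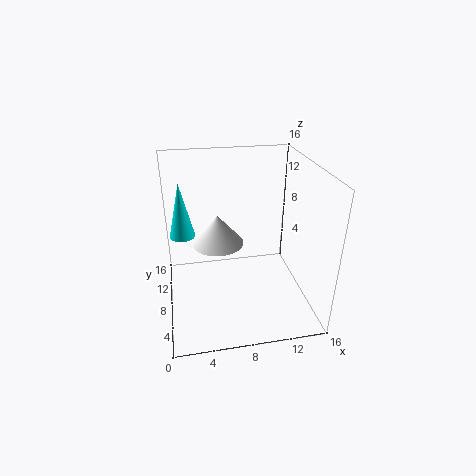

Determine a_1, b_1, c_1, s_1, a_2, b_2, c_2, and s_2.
a_1 = 6
b_1 = 10
c_1 = 6.5
s_1 = 3
a_2 = 2
b_2 = 11.5
c_2 = 7
s_2 = 1.5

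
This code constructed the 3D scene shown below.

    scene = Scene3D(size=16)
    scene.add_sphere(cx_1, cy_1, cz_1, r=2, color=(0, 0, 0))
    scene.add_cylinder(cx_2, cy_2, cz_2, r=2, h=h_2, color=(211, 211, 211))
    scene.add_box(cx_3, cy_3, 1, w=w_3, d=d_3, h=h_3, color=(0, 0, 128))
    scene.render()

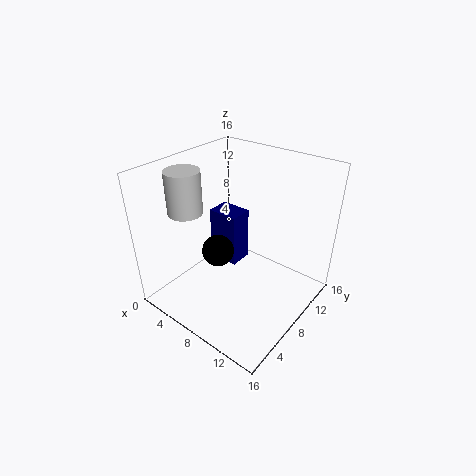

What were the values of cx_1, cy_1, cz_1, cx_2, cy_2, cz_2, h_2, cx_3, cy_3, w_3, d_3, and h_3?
cx_1 = 4, cy_1 = 9, cz_1 = 4, cx_2 = 2, cy_2 = 6, cz_2 = 10, h_2 = 5, cx_3 = 1, cy_3 = 11, w_3 = 4, d_3 = 3, h_3 = 7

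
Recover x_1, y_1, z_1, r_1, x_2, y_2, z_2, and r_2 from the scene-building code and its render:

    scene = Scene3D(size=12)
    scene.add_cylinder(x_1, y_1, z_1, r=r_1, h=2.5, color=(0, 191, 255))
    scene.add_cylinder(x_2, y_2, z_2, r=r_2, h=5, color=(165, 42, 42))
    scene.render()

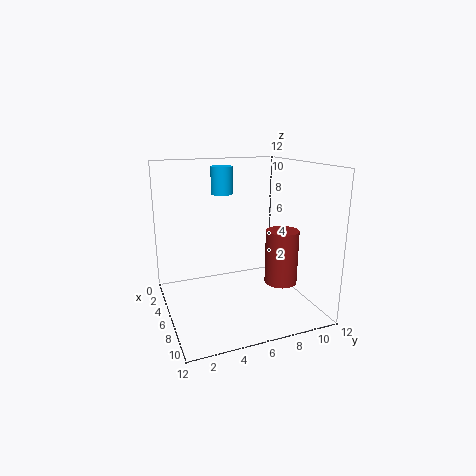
x_1 = 2; y_1 = 6; z_1 = 9; r_1 = 1; x_2 = 5.5; y_2 = 10.5; z_2 = 1; r_2 = 1.5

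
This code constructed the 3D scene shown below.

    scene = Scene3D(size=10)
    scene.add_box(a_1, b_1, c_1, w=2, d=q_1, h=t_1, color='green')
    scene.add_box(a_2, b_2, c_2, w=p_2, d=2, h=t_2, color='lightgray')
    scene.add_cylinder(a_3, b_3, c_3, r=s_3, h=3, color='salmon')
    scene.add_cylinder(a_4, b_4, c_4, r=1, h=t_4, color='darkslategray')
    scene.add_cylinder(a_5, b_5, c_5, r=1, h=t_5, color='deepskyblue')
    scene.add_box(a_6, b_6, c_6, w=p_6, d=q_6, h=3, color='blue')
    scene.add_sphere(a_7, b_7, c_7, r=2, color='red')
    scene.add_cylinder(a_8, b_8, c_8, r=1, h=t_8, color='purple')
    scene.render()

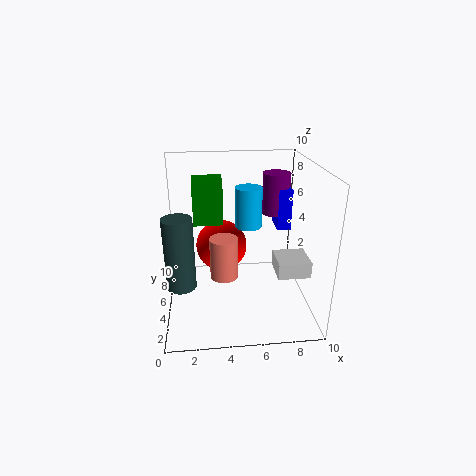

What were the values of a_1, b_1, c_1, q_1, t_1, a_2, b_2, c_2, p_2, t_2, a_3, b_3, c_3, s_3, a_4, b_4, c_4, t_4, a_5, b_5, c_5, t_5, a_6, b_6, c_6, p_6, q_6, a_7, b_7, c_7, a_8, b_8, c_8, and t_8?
a_1 = 2; b_1 = 5; c_1 = 6; q_1 = 2; t_1 = 3; a_2 = 7; b_2 = 1; c_2 = 4; p_2 = 2; t_2 = 1; a_3 = 4; b_3 = 5; c_3 = 2; s_3 = 1; a_4 = 1; b_4 = 4; c_4 = 2; t_4 = 5; a_5 = 6; b_5 = 7; c_5 = 5; t_5 = 3; a_6 = 8; b_6 = 6; c_6 = 5; p_6 = 1; q_6 = 2; a_7 = 4; b_7 = 8; c_7 = 3; a_8 = 8; b_8 = 7; c_8 = 6; t_8 = 3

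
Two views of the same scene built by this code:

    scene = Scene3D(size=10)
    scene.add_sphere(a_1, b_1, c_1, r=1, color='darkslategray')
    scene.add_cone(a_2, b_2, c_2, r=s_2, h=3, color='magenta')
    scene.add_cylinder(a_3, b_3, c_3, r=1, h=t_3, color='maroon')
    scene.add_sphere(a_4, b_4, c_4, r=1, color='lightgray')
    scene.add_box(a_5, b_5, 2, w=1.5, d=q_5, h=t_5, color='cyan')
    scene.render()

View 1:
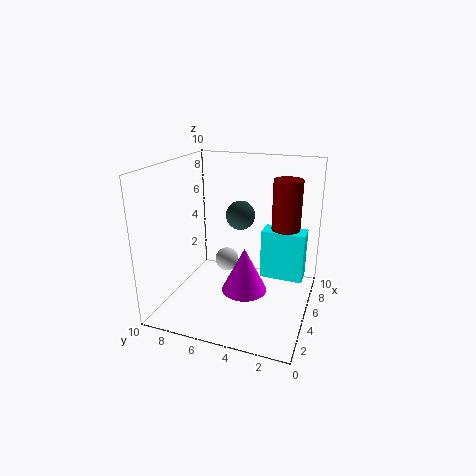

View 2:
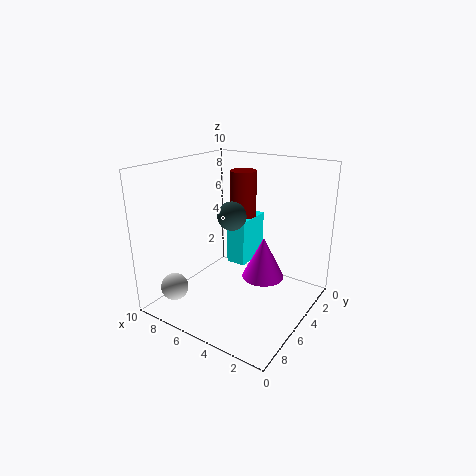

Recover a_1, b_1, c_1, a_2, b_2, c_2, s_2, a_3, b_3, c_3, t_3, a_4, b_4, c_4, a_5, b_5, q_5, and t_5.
a_1 = 5.5
b_1 = 5
c_1 = 6.5
a_2 = 3.5
b_2 = 4
c_2 = 2
s_2 = 1.5
a_3 = 6.5
b_3 = 2
c_3 = 4.5
t_3 = 4.5
a_4 = 9
b_4 = 7.5
c_4 = 1
a_5 = 5.5
b_5 = 0.5
q_5 = 3
t_5 = 3.5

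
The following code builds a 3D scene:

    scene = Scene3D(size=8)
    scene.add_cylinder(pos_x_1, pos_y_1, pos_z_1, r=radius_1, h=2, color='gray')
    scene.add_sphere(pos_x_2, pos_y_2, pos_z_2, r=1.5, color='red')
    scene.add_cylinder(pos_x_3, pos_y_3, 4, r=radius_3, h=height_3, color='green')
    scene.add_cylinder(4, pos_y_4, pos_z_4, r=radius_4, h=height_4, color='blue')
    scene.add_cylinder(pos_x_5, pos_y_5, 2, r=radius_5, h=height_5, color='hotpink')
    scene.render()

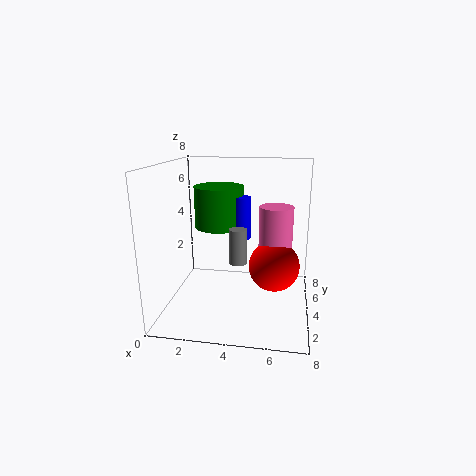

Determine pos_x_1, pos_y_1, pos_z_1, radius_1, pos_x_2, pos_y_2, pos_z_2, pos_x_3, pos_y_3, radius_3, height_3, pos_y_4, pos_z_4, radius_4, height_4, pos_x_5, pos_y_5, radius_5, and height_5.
pos_x_1 = 4, pos_y_1 = 4, pos_z_1 = 2.5, radius_1 = 0.5, pos_x_2 = 6, pos_y_2 = 5, pos_z_2 = 2, pos_x_3 = 2.5, pos_y_3 = 6, radius_3 = 1.5, height_3 = 2.5, pos_y_4 = 5.5, pos_z_4 = 3.5, radius_4 = 0.5, height_4 = 2.5, pos_x_5 = 6, pos_y_5 = 5.5, radius_5 = 1, height_5 = 3.5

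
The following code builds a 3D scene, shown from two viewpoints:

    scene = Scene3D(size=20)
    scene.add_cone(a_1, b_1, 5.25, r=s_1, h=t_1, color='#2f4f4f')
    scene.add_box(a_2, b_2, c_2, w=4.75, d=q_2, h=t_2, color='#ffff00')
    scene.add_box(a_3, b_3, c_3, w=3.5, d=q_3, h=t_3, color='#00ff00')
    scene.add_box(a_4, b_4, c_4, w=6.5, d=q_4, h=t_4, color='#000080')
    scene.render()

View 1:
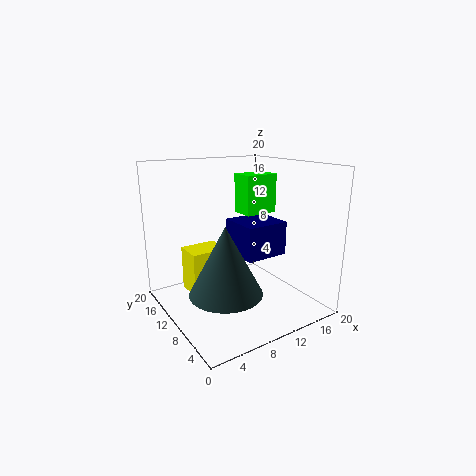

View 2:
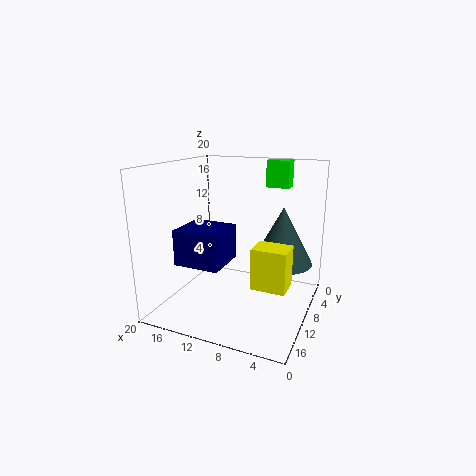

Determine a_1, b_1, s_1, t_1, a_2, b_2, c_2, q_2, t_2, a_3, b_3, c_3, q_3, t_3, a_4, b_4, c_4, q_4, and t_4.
a_1 = 5, b_1 = 5, s_1 = 4.5, t_1 = 8.5, a_2 = 2.5, b_2 = 8.5, c_2 = 3.75, q_2 = 3.75, t_2 = 5.75, a_3 = 5, b_3 = 0.5, c_3 = 16, q_3 = 2.5, t_3 = 4, a_4 = 11, b_4 = 8.5, c_4 = 6.5, q_4 = 6.25, t_4 = 5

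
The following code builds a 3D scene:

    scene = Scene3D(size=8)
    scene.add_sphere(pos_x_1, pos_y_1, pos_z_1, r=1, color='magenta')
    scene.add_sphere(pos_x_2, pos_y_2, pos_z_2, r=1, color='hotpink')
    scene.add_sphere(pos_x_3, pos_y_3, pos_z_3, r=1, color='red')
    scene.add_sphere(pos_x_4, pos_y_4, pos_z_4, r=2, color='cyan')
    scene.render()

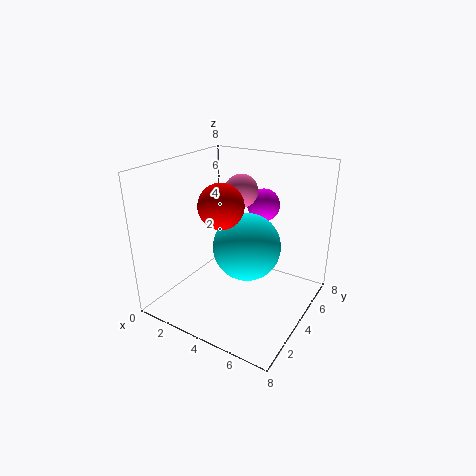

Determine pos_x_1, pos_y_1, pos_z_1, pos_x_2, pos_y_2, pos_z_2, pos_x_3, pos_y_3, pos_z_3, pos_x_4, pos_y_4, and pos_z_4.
pos_x_1 = 4
pos_y_1 = 7
pos_z_1 = 5
pos_x_2 = 3
pos_y_2 = 6
pos_z_2 = 6
pos_x_3 = 5
pos_y_3 = 1
pos_z_3 = 7
pos_x_4 = 4
pos_y_4 = 5
pos_z_4 = 3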